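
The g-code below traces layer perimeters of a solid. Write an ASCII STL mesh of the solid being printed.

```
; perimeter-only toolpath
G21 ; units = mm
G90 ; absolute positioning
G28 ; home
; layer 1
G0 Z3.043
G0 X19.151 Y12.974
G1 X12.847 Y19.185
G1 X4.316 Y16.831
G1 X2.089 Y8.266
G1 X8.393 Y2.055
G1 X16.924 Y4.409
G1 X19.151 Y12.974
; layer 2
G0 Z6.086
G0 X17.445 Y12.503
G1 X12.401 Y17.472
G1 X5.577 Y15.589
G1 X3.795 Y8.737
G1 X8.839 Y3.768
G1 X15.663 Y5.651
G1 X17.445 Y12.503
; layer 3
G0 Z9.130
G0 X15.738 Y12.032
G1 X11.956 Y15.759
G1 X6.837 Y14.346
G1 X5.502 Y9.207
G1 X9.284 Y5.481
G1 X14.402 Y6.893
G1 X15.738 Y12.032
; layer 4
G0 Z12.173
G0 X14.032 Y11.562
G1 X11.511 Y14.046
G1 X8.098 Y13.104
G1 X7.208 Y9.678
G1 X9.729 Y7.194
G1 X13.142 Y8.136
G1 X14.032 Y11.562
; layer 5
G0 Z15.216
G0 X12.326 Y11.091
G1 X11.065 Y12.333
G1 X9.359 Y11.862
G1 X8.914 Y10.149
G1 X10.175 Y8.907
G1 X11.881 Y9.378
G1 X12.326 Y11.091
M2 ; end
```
solid part
  facet normal 0.0000 0.0000 -1.0000
    outer loop
      vertex 3.055 18.073 0.000
      vertex 13.292 20.898 0.000
      vertex 20.857 13.445 0.000
    endloop
  endfacet
  facet normal 0.0000 0.0000 -1.0000
    outer loop
      vertex 0.383 7.795 0.000
      vertex 3.055 18.073 0.000
      vertex 20.857 13.445 0.000
    endloop
  endfacet
  facet normal 0.0000 0.0000 -1.0000
    outer loop
      vertex 7.948 0.342 0.000
      vertex 0.383 7.795 0.000
      vertex 20.857 13.445 0.000
    endloop
  endfacet
  facet normal 0.0000 0.0000 -1.0000
    outer loop
      vertex 18.185 3.167 0.000
      vertex 7.948 0.342 0.000
      vertex 20.857 13.445 0.000
    endloop
  endfacet
  facet normal 0.6268 0.6362 0.4498
    outer loop
      vertex 20.857 13.445 0.000
      vertex 13.292 20.898 0.000
      vertex 10.620 10.620 18.259
    endloop
  endfacet
  facet normal -0.2376 0.8609 0.4498
    outer loop
      vertex 13.292 20.898 0.000
      vertex 3.055 18.073 0.000
      vertex 10.620 10.620 18.259
    endloop
  endfacet
  facet normal -0.8644 0.2247 0.4498
    outer loop
      vertex 3.055 18.073 0.000
      vertex 0.383 7.795 0.000
      vertex 10.620 10.620 18.259
    endloop
  endfacet
  facet normal -0.6268 -0.6362 0.4498
    outer loop
      vertex 0.383 7.795 0.000
      vertex 7.948 0.342 0.000
      vertex 10.620 10.620 18.259
    endloop
  endfacet
  facet normal 0.2376 -0.8609 0.4498
    outer loop
      vertex 7.948 0.342 0.000
      vertex 18.185 3.167 0.000
      vertex 10.620 10.620 18.259
    endloop
  endfacet
  facet normal 0.8644 -0.2247 0.4498
    outer loop
      vertex 18.185 3.167 0.000
      vertex 20.857 13.445 0.000
      vertex 10.620 10.620 18.259
    endloop
  endfacet
endsolid part

The G0 Z moves step by Δz≈3.043 mm. The G1 loops shrink linearly with z, so the solid tapers from its base footprint up to z≈18.3. Closing with a flat bottom cap and the tapered top and triangulating gives 10 facets — a regular 6-sided pyramid, base circumscribed radius ≈ 10.6 mm, apex at z ≈ 18.3 mm.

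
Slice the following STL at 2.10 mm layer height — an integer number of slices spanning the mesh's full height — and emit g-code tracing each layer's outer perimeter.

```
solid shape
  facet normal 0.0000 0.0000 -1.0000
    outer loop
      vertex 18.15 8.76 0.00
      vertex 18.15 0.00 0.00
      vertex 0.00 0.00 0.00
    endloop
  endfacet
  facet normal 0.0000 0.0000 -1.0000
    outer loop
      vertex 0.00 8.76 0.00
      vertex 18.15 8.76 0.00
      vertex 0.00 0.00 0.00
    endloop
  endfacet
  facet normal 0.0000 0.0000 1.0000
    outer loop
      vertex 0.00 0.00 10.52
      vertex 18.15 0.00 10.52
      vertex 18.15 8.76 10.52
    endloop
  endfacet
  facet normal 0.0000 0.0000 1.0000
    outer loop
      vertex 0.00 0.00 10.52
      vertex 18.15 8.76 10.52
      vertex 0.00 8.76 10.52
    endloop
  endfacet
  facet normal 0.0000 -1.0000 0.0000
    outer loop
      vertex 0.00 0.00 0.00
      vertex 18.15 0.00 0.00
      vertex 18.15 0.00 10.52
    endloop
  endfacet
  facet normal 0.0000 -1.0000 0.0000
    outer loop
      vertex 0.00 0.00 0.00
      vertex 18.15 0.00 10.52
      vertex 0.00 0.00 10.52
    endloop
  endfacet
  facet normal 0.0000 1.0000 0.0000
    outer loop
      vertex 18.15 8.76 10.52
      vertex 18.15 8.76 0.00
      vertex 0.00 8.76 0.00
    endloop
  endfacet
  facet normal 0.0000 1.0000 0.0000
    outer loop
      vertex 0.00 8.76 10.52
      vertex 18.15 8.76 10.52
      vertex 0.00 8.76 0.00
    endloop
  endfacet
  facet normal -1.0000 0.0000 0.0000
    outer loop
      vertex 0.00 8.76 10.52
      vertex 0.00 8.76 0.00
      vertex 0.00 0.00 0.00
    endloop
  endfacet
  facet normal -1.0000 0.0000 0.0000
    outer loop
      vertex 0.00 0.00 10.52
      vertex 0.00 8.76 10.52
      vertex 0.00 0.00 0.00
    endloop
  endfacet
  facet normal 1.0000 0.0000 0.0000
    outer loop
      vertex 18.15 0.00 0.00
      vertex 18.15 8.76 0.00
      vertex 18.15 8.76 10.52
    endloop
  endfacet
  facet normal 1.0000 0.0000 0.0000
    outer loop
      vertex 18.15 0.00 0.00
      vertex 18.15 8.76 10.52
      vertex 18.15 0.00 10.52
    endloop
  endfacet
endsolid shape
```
; perimeter-only toolpath
G21 ; units = mm
G90 ; absolute positioning
G28 ; home
; layer 1
G0 Z2.10
G0 X0.00 Y0.00
G1 X18.15 Y0.00
G1 X18.15 Y8.76
G1 X0.00 Y8.76
G1 X0.00 Y0.00
; layer 2
G0 Z4.21
G0 X0.00 Y0.00
G1 X18.15 Y0.00
G1 X18.15 Y8.76
G1 X0.00 Y8.76
G1 X0.00 Y0.00
; layer 3
G0 Z6.31
G0 X0.00 Y0.00
G1 X18.15 Y0.00
G1 X18.15 Y8.76
G1 X0.00 Y8.76
G1 X0.00 Y0.00
; layer 4
G0 Z8.42
G0 X0.00 Y0.00
G1 X18.15 Y0.00
G1 X18.15 Y8.76
G1 X0.00 Y8.76
G1 X0.00 Y0.00
; layer 5
G0 Z10.52
G0 X0.00 Y0.00
G1 X18.15 Y0.00
G1 X18.15 Y8.76
G1 X0.00 Y8.76
G1 X0.00 Y0.00
M2 ; end

The solid is a rectangular box, roughly 18.1 × 8.76 mm footprint and 10.5 mm tall. Slicing at Δz = 2.10 mm — 5 equal slices spanning the solid's height, so layer i sits at z = i·h/5 — gives 5 non-empty perimeters. Each is a 4-segment closed polygon; G0 lifts to the layer z and rapids to the start vertex, then G1 traces the edges.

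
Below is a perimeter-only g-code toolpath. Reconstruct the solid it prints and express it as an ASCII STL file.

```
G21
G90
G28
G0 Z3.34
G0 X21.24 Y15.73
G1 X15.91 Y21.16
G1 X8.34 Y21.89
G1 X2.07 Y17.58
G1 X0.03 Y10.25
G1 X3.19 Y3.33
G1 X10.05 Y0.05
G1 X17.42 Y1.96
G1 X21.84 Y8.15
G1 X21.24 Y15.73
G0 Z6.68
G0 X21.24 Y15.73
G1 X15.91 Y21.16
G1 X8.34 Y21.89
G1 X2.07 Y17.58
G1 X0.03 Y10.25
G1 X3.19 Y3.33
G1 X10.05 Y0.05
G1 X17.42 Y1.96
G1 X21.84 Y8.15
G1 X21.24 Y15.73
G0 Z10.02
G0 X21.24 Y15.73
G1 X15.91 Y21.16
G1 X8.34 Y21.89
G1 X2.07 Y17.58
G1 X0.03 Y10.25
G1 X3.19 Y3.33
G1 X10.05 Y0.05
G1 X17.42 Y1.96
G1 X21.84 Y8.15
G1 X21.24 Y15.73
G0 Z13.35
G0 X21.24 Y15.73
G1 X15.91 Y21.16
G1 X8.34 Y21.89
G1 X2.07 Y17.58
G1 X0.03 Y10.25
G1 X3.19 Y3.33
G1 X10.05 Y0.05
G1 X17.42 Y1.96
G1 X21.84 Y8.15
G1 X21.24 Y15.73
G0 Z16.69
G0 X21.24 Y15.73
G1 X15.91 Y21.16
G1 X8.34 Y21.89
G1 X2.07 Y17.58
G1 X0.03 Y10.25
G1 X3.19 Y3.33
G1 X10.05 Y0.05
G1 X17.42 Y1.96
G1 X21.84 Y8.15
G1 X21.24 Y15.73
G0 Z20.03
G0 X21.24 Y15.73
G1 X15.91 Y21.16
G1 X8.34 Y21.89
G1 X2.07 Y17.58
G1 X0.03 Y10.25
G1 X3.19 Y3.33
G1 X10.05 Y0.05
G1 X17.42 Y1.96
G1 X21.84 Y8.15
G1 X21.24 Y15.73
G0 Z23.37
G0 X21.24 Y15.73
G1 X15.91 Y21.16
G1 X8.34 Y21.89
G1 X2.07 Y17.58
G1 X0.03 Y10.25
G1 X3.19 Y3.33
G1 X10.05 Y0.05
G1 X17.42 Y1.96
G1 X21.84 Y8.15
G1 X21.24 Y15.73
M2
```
solid part
  facet normal 0.0000 0.0000 -1.0000
    outer loop
      vertex 8.34 21.89 0.00
      vertex 15.91 21.16 0.00
      vertex 21.24 15.73 0.00
    endloop
  endfacet
  facet normal 0.0000 0.0000 -1.0000
    outer loop
      vertex 2.07 17.58 0.00
      vertex 8.34 21.89 0.00
      vertex 21.24 15.73 0.00
    endloop
  endfacet
  facet normal 0.0000 0.0000 -1.0000
    outer loop
      vertex 0.03 10.25 0.00
      vertex 2.07 17.58 0.00
      vertex 21.24 15.73 0.00
    endloop
  endfacet
  facet normal 0.0000 0.0000 -1.0000
    outer loop
      vertex 3.19 3.33 0.00
      vertex 0.03 10.25 0.00
      vertex 21.24 15.73 0.00
    endloop
  endfacet
  facet normal 0.0000 0.0000 -1.0000
    outer loop
      vertex 10.05 0.05 0.00
      vertex 3.19 3.33 0.00
      vertex 21.24 15.73 0.00
    endloop
  endfacet
  facet normal 0.0000 0.0000 -1.0000
    outer loop
      vertex 17.42 1.96 0.00
      vertex 10.05 0.05 0.00
      vertex 21.24 15.73 0.00
    endloop
  endfacet
  facet normal 0.0000 0.0000 -1.0000
    outer loop
      vertex 21.84 8.15 0.00
      vertex 17.42 1.96 0.00
      vertex 21.24 15.73 0.00
    endloop
  endfacet
  facet normal 0.0000 0.0000 1.0000
    outer loop
      vertex 21.24 15.73 23.37
      vertex 15.91 21.16 23.37
      vertex 8.34 21.89 23.37
    endloop
  endfacet
  facet normal 0.0000 0.0000 1.0000
    outer loop
      vertex 21.24 15.73 23.37
      vertex 8.34 21.89 23.37
      vertex 2.07 17.58 23.37
    endloop
  endfacet
  facet normal 0.0000 0.0000 1.0000
    outer loop
      vertex 21.24 15.73 23.37
      vertex 2.07 17.58 23.37
      vertex 0.03 10.25 23.37
    endloop
  endfacet
  facet normal 0.0000 0.0000 1.0000
    outer loop
      vertex 21.24 15.73 23.37
      vertex 0.03 10.25 23.37
      vertex 3.19 3.33 23.37
    endloop
  endfacet
  facet normal 0.0000 0.0000 1.0000
    outer loop
      vertex 21.24 15.73 23.37
      vertex 3.19 3.33 23.37
      vertex 10.05 0.05 23.37
    endloop
  endfacet
  facet normal 0.0000 0.0000 1.0000
    outer loop
      vertex 21.24 15.73 23.37
      vertex 10.05 0.05 23.37
      vertex 17.42 1.96 23.37
    endloop
  endfacet
  facet normal 0.0000 0.0000 1.0000
    outer loop
      vertex 21.24 15.73 23.37
      vertex 17.42 1.96 23.37
      vertex 21.84 8.15 23.37
    endloop
  endfacet
  facet normal 0.7136 0.7005 0.0000
    outer loop
      vertex 21.24 15.73 0.00
      vertex 15.91 21.16 0.00
      vertex 15.91 21.16 23.37
    endloop
  endfacet
  facet normal 0.7136 0.7005 0.0000
    outer loop
      vertex 21.24 15.73 0.00
      vertex 15.91 21.16 23.37
      vertex 21.24 15.73 23.37
    endloop
  endfacet
  facet normal 0.0960 0.9954 0.0000
    outer loop
      vertex 15.91 21.16 0.00
      vertex 8.34 21.89 0.00
      vertex 8.34 21.89 23.37
    endloop
  endfacet
  facet normal 0.0960 0.9954 0.0000
    outer loop
      vertex 15.91 21.16 0.00
      vertex 8.34 21.89 23.37
      vertex 15.91 21.16 23.37
    endloop
  endfacet
  facet normal -0.5665 0.8241 0.0000
    outer loop
      vertex 8.34 21.89 0.00
      vertex 2.07 17.58 0.00
      vertex 2.07 17.58 23.37
    endloop
  endfacet
  facet normal -0.5665 0.8241 0.0000
    outer loop
      vertex 8.34 21.89 0.00
      vertex 2.07 17.58 23.37
      vertex 8.34 21.89 23.37
    endloop
  endfacet
  facet normal -0.9634 0.2681 0.0000
    outer loop
      vertex 2.07 17.58 0.00
      vertex 0.03 10.25 0.00
      vertex 0.03 10.25 23.37
    endloop
  endfacet
  facet normal -0.9634 0.2681 0.0000
    outer loop
      vertex 2.07 17.58 0.00
      vertex 0.03 10.25 23.37
      vertex 2.07 17.58 23.37
    endloop
  endfacet
  facet normal -0.9096 -0.4154 0.0000
    outer loop
      vertex 0.03 10.25 0.00
      vertex 3.19 3.33 0.00
      vertex 3.19 3.33 23.37
    endloop
  endfacet
  facet normal -0.9096 -0.4154 0.0000
    outer loop
      vertex 0.03 10.25 0.00
      vertex 3.19 3.33 23.37
      vertex 0.03 10.25 23.37
    endloop
  endfacet
  facet normal -0.4314 -0.9022 0.0000
    outer loop
      vertex 3.19 3.33 0.00
      vertex 10.05 0.05 0.00
      vertex 10.05 0.05 23.37
    endloop
  endfacet
  facet normal -0.4314 -0.9022 0.0000
    outer loop
      vertex 3.19 3.33 0.00
      vertex 10.05 0.05 23.37
      vertex 3.19 3.33 23.37
    endloop
  endfacet
  facet normal 0.2509 -0.9680 0.0000
    outer loop
      vertex 10.05 0.05 0.00
      vertex 17.42 1.96 0.00
      vertex 17.42 1.96 23.37
    endloop
  endfacet
  facet normal 0.2509 -0.9680 0.0000
    outer loop
      vertex 10.05 0.05 0.00
      vertex 17.42 1.96 23.37
      vertex 10.05 0.05 23.37
    endloop
  endfacet
  facet normal 0.8138 -0.5811 0.0000
    outer loop
      vertex 17.42 1.96 0.00
      vertex 21.84 8.15 0.00
      vertex 21.84 8.15 23.37
    endloop
  endfacet
  facet normal 0.8138 -0.5811 0.0000
    outer loop
      vertex 17.42 1.96 0.00
      vertex 21.84 8.15 23.37
      vertex 17.42 1.96 23.37
    endloop
  endfacet
  facet normal 0.9969 0.0789 0.0000
    outer loop
      vertex 21.84 8.15 0.00
      vertex 21.24 15.73 0.00
      vertex 21.24 15.73 23.37
    endloop
  endfacet
  facet normal 0.9969 0.0789 0.0000
    outer loop
      vertex 21.84 8.15 0.00
      vertex 21.24 15.73 23.37
      vertex 21.84 8.15 23.37
    endloop
  endfacet
endsolid part

The G0 Z moves step by Δz≈3.34 mm. Every layer's G1 loop is the same polygon, so the solid is a straight extrusion of it from z=0 to z≈23.4. Closing with flat bottom and top caps and triangulating gives 32 facets — a regular 9-sided prism (a cylinder approximated with 9 flat sides), circumscribed radius ≈ 11.1 mm, height ≈ 23.4 mm.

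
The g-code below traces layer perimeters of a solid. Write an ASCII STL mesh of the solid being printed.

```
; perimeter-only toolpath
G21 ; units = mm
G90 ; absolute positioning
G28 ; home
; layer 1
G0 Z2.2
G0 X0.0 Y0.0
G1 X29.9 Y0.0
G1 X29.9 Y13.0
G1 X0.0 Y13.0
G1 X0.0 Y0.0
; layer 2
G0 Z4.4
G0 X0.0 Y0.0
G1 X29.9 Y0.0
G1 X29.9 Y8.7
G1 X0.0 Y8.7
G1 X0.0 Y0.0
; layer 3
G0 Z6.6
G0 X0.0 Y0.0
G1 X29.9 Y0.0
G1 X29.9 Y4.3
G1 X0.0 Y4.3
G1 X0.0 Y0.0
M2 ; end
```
solid part
  facet normal 0.0000 0.0000 -1.0000
    outer loop
      vertex 29.9 17.4 0.0
      vertex 29.9 0.0 0.0
      vertex 0.0 0.0 0.0
    endloop
  endfacet
  facet normal 0.0000 0.0000 -1.0000
    outer loop
      vertex 0.0 17.4 0.0
      vertex 29.9 17.4 0.0
      vertex 0.0 0.0 0.0
    endloop
  endfacet
  facet normal 0.0000 -1.0000 0.0000
    outer loop
      vertex 0.0 0.0 0.0
      vertex 29.9 0.0 0.0
      vertex 29.9 0.0 8.8
    endloop
  endfacet
  facet normal 0.0000 -1.0000 0.0000
    outer loop
      vertex 0.0 0.0 0.0
      vertex 29.9 0.0 8.8
      vertex 0.0 0.0 8.8
    endloop
  endfacet
  facet normal 0.0000 0.4513 0.8924
    outer loop
      vertex 0.0 0.0 8.8
      vertex 29.9 0.0 8.8
      vertex 29.9 17.4 0.0
    endloop
  endfacet
  facet normal 0.0000 0.4513 0.8924
    outer loop
      vertex 0.0 0.0 8.8
      vertex 29.9 17.4 0.0
      vertex 0.0 17.4 0.0
    endloop
  endfacet
  facet normal -1.0000 0.0000 0.0000
    outer loop
      vertex 0.0 0.0 8.8
      vertex 0.0 17.4 0.0
      vertex 0.0 0.0 0.0
    endloop
  endfacet
  facet normal 1.0000 0.0000 0.0000
    outer loop
      vertex 29.9 0.0 0.0
      vertex 29.9 17.4 0.0
      vertex 29.9 0.0 8.8
    endloop
  endfacet
endsolid part

The G0 Z moves step by Δz≈2.2 mm. The G1 loops shrink linearly with z, so the solid tapers from its base footprint up to z≈8.8. Closing with a flat bottom cap and the tapered top and triangulating gives 8 facets — a wedge (ramp): 29.9 × 17.4 mm base, rising to 8.8 mm along the y=0 edge and sloping linearly to z=0 at y=17.4.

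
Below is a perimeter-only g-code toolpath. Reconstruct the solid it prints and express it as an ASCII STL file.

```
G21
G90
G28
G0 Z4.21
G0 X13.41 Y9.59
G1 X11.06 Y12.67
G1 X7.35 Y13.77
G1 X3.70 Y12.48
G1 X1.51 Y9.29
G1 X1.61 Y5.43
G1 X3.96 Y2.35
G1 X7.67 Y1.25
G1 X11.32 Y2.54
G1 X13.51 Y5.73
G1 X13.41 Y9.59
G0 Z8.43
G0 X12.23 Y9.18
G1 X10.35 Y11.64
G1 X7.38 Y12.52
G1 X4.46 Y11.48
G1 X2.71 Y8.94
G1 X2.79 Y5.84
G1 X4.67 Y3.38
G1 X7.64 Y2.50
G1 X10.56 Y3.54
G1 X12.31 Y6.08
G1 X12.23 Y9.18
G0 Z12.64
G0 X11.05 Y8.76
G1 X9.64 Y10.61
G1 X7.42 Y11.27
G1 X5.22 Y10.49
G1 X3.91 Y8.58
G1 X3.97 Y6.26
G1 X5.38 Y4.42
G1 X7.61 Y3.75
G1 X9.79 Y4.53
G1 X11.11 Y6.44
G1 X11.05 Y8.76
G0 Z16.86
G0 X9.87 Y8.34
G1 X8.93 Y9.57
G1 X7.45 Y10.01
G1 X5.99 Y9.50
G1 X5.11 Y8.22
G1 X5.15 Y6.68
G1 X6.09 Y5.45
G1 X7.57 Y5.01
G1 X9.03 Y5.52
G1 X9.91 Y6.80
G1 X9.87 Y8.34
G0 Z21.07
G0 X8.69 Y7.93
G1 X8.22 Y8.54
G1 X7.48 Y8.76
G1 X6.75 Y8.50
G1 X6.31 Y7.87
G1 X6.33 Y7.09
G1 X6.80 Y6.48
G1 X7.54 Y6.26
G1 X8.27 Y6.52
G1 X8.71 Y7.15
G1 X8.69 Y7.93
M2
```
solid part
  facet normal 0.0000 0.0000 -1.0000
    outer loop
      vertex 7.32 15.02 0.00
      vertex 11.77 13.70 0.00
      vertex 14.59 10.01 0.00
    endloop
  endfacet
  facet normal 0.0000 0.0000 -1.0000
    outer loop
      vertex 2.94 13.47 0.00
      vertex 7.32 15.02 0.00
      vertex 14.59 10.01 0.00
    endloop
  endfacet
  facet normal 0.0000 0.0000 -1.0000
    outer loop
      vertex 0.31 9.65 0.00
      vertex 2.94 13.47 0.00
      vertex 14.59 10.01 0.00
    endloop
  endfacet
  facet normal 0.0000 0.0000 -1.0000
    outer loop
      vertex 0.43 5.01 0.00
      vertex 0.31 9.65 0.00
      vertex 14.59 10.01 0.00
    endloop
  endfacet
  facet normal 0.0000 0.0000 -1.0000
    outer loop
      vertex 3.25 1.32 0.00
      vertex 0.43 5.01 0.00
      vertex 14.59 10.01 0.00
    endloop
  endfacet
  facet normal 0.0000 0.0000 -1.0000
    outer loop
      vertex 7.70 0.00 0.00
      vertex 3.25 1.32 0.00
      vertex 14.59 10.01 0.00
    endloop
  endfacet
  facet normal 0.0000 0.0000 -1.0000
    outer loop
      vertex 12.08 1.55 0.00
      vertex 7.70 0.00 0.00
      vertex 14.59 10.01 0.00
    endloop
  endfacet
  facet normal 0.0000 0.0000 -1.0000
    outer loop
      vertex 14.71 5.37 0.00
      vertex 12.08 1.55 0.00
      vertex 14.59 10.01 0.00
    endloop
  endfacet
  facet normal 0.7646 0.5843 0.2718
    outer loop
      vertex 14.59 10.01 0.00
      vertex 11.77 13.70 0.00
      vertex 7.51 7.51 25.29
    endloop
  endfacet
  facet normal 0.2737 0.9226 0.2719
    outer loop
      vertex 11.77 13.70 0.00
      vertex 7.32 15.02 0.00
      vertex 7.51 7.51 25.29
    endloop
  endfacet
  facet normal -0.3210 0.9072 0.2718
    outer loop
      vertex 7.32 15.02 0.00
      vertex 2.94 13.47 0.00
      vertex 7.51 7.51 25.29
    endloop
  endfacet
  facet normal -0.7926 0.5457 0.2718
    outer loop
      vertex 2.94 13.47 0.00
      vertex 0.31 9.65 0.00
      vertex 7.51 7.51 25.29
    endloop
  endfacet
  facet normal -0.9620 -0.0249 0.2718
    outer loop
      vertex 0.31 9.65 0.00
      vertex 0.43 5.01 0.00
      vertex 7.51 7.51 25.29
    endloop
  endfacet
  facet normal -0.7646 -0.5843 0.2718
    outer loop
      vertex 0.43 5.01 0.00
      vertex 3.25 1.32 0.00
      vertex 7.51 7.51 25.29
    endloop
  endfacet
  facet normal -0.2737 -0.9226 0.2719
    outer loop
      vertex 3.25 1.32 0.00
      vertex 7.70 0.00 0.00
      vertex 7.51 7.51 25.29
    endloop
  endfacet
  facet normal 0.3210 -0.9072 0.2718
    outer loop
      vertex 7.70 0.00 0.00
      vertex 12.08 1.55 0.00
      vertex 7.51 7.51 25.29
    endloop
  endfacet
  facet normal 0.7926 -0.5457 0.2718
    outer loop
      vertex 12.08 1.55 0.00
      vertex 14.71 5.37 0.00
      vertex 7.51 7.51 25.29
    endloop
  endfacet
  facet normal 0.9620 0.0249 0.2718
    outer loop
      vertex 14.71 5.37 0.00
      vertex 14.59 10.01 0.00
      vertex 7.51 7.51 25.29
    endloop
  endfacet
endsolid part

The G0 Z moves step by Δz≈4.21 mm. The G1 loops shrink linearly with z, so the solid tapers from its base footprint up to z≈25.3. Closing with a flat bottom cap and the tapered top and triangulating gives 18 facets — a regular 10-sided pyramid, base circumscribed radius ≈ 7.51 mm, apex at z ≈ 25.3 mm.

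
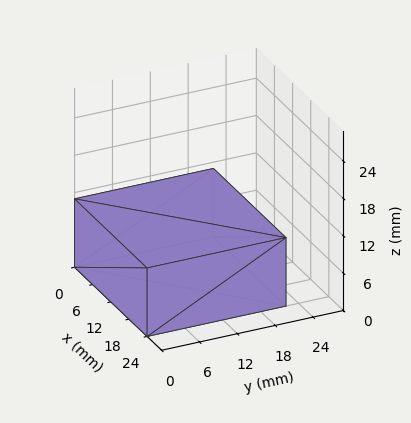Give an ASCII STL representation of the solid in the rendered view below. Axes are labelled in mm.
Reading the render: the shape is a rectangular box, roughly 24 × 22 mm footprint and 11 mm tall (dimensions read to the nearest mm from the axis ticks). For the STL, each face is triangulated and given an outward normal.

solid part
  facet normal 0.0000 0.0000 -1.0000
    outer loop
      vertex 24.00 22.00 0.00
      vertex 24.00 0.00 0.00
      vertex 0.00 0.00 0.00
    endloop
  endfacet
  facet normal 0.0000 0.0000 -1.0000
    outer loop
      vertex 0.00 22.00 0.00
      vertex 24.00 22.00 0.00
      vertex 0.00 0.00 0.00
    endloop
  endfacet
  facet normal 0.0000 0.0000 1.0000
    outer loop
      vertex 0.00 0.00 11.00
      vertex 24.00 0.00 11.00
      vertex 24.00 22.00 11.00
    endloop
  endfacet
  facet normal 0.0000 0.0000 1.0000
    outer loop
      vertex 0.00 0.00 11.00
      vertex 24.00 22.00 11.00
      vertex 0.00 22.00 11.00
    endloop
  endfacet
  facet normal 0.0000 -1.0000 0.0000
    outer loop
      vertex 0.00 0.00 0.00
      vertex 24.00 0.00 0.00
      vertex 24.00 0.00 11.00
    endloop
  endfacet
  facet normal 0.0000 -1.0000 0.0000
    outer loop
      vertex 0.00 0.00 0.00
      vertex 24.00 0.00 11.00
      vertex 0.00 0.00 11.00
    endloop
  endfacet
  facet normal 0.0000 1.0000 0.0000
    outer loop
      vertex 24.00 22.00 11.00
      vertex 24.00 22.00 0.00
      vertex 0.00 22.00 0.00
    endloop
  endfacet
  facet normal 0.0000 1.0000 0.0000
    outer loop
      vertex 0.00 22.00 11.00
      vertex 24.00 22.00 11.00
      vertex 0.00 22.00 0.00
    endloop
  endfacet
  facet normal -1.0000 0.0000 0.0000
    outer loop
      vertex 0.00 22.00 11.00
      vertex 0.00 22.00 0.00
      vertex 0.00 0.00 0.00
    endloop
  endfacet
  facet normal -1.0000 0.0000 0.0000
    outer loop
      vertex 0.00 0.00 11.00
      vertex 0.00 22.00 11.00
      vertex 0.00 0.00 0.00
    endloop
  endfacet
  facet normal 1.0000 0.0000 0.0000
    outer loop
      vertex 24.00 0.00 0.00
      vertex 24.00 22.00 0.00
      vertex 24.00 22.00 11.00
    endloop
  endfacet
  facet normal 1.0000 0.0000 0.0000
    outer loop
      vertex 24.00 0.00 0.00
      vertex 24.00 22.00 11.00
      vertex 24.00 0.00 11.00
    endloop
  endfacet
endsolid part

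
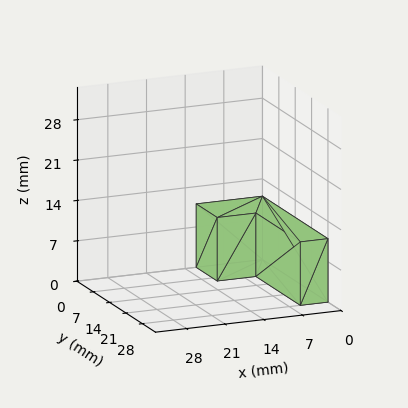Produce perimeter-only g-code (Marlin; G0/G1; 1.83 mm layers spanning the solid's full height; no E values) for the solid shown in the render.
Reading the render: the shape is an L-shaped prism: outer 12 × 28 mm, arm thicknesses ≈ 9 mm (horizontal) and 5 mm (vertical), extruded 11 mm in z (dimensions read to the nearest mm from the axis ticks). For the g-code, the solid's height is divided into equal slices at the stated Δz and each level perimeter traced with G1 moves after a G0 lift.

; perimeter-only toolpath
G21 ; units = mm
G90 ; absolute positioning
G28 ; home
; layer 1
G0 Z1.83
G0 X0.00 Y0.00
G1 X12.00 Y0.00
G1 X12.00 Y9.00
G1 X5.00 Y9.00
G1 X5.00 Y28.00
G1 X0.00 Y28.00
G1 X0.00 Y0.00
; layer 2
G0 Z3.67
G0 X0.00 Y0.00
G1 X12.00 Y0.00
G1 X12.00 Y9.00
G1 X5.00 Y9.00
G1 X5.00 Y28.00
G1 X0.00 Y28.00
G1 X0.00 Y0.00
; layer 3
G0 Z5.50
G0 X0.00 Y0.00
G1 X12.00 Y0.00
G1 X12.00 Y9.00
G1 X5.00 Y9.00
G1 X5.00 Y28.00
G1 X0.00 Y28.00
G1 X0.00 Y0.00
; layer 4
G0 Z7.33
G0 X0.00 Y0.00
G1 X12.00 Y0.00
G1 X12.00 Y9.00
G1 X5.00 Y9.00
G1 X5.00 Y28.00
G1 X0.00 Y28.00
G1 X0.00 Y0.00
; layer 5
G0 Z9.17
G0 X0.00 Y0.00
G1 X12.00 Y0.00
G1 X12.00 Y9.00
G1 X5.00 Y9.00
G1 X5.00 Y28.00
G1 X0.00 Y28.00
G1 X0.00 Y0.00
; layer 6
G0 Z11.00
G0 X0.00 Y0.00
G1 X12.00 Y0.00
G1 X12.00 Y9.00
G1 X5.00 Y9.00
G1 X5.00 Y28.00
G1 X0.00 Y28.00
G1 X0.00 Y0.00
M2 ; end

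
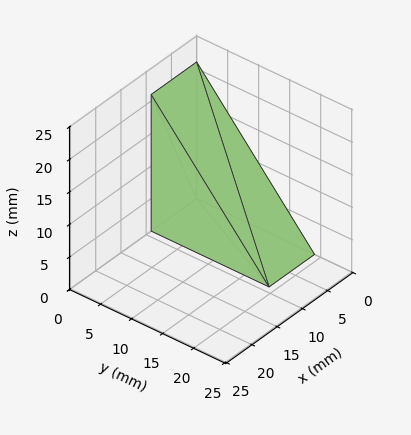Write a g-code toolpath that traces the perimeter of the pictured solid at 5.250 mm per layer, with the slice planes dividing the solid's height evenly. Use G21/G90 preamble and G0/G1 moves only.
Reading the render: the shape is a wedge (ramp): 9 × 19 mm base, rising to 21 mm along the y=0 edge and sloping linearly to z=0 at y=19 (dimensions read to the nearest mm from the axis ticks). For the g-code, the solid's height is divided into equal slices at the stated Δz and each level perimeter traced with G1 moves after a G0 lift.

; perimeter-only toolpath
G21 ; units = mm
G90 ; absolute positioning
G28 ; home
; layer 1
G0 Z5.250
G0 X0.000 Y0.000
G1 X9.000 Y0.000
G1 X9.000 Y14.250
G1 X0.000 Y14.250
G1 X0.000 Y0.000
; layer 2
G0 Z10.500
G0 X0.000 Y0.000
G1 X9.000 Y0.000
G1 X9.000 Y9.500
G1 X0.000 Y9.500
G1 X0.000 Y0.000
; layer 3
G0 Z15.750
G0 X0.000 Y0.000
G1 X9.000 Y0.000
G1 X9.000 Y4.750
G1 X0.000 Y4.750
G1 X0.000 Y0.000
M2 ; end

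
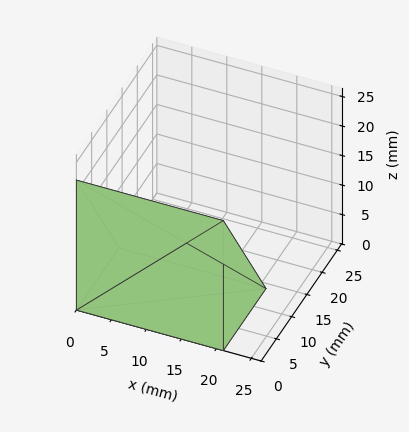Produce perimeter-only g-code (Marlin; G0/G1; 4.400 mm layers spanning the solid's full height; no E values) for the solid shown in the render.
Reading the render: the shape is a wedge (ramp): 21 × 14 mm base, rising to 22 mm along the y=0 edge and sloping linearly to z=0 at y=14 (dimensions read to the nearest mm from the axis ticks). For the g-code, the solid's height is divided into equal slices at the stated Δz and each level perimeter traced with G1 moves after a G0 lift.

; perimeter-only toolpath
G21 ; units = mm
G90 ; absolute positioning
G28 ; home
; layer 1
G0 Z4.400
G0 X0.000 Y0.000
G1 X21.000 Y0.000
G1 X21.000 Y11.200
G1 X0.000 Y11.200
G1 X0.000 Y0.000
; layer 2
G0 Z8.800
G0 X0.000 Y0.000
G1 X21.000 Y0.000
G1 X21.000 Y8.400
G1 X0.000 Y8.400
G1 X0.000 Y0.000
; layer 3
G0 Z13.200
G0 X0.000 Y0.000
G1 X21.000 Y0.000
G1 X21.000 Y5.600
G1 X0.000 Y5.600
G1 X0.000 Y0.000
; layer 4
G0 Z17.600
G0 X0.000 Y0.000
G1 X21.000 Y0.000
G1 X21.000 Y2.800
G1 X0.000 Y2.800
G1 X0.000 Y0.000
M2 ; end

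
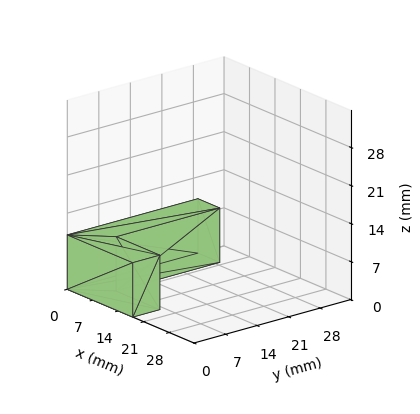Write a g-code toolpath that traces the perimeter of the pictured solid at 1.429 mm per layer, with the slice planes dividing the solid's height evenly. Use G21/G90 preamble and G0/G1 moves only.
Reading the render: the shape is an L-shaped prism: outer 18 × 29 mm, arm thicknesses ≈ 6 mm (horizontal) and 6 mm (vertical), extruded 10 mm in z (dimensions read to the nearest mm from the axis ticks). For the g-code, the solid's height is divided into equal slices at the stated Δz and each level perimeter traced with G1 moves after a G0 lift.

; perimeter-only toolpath
G21 ; units = mm
G90 ; absolute positioning
G28 ; home
; layer 1
G0 Z1.429
G0 X0.000 Y0.000
G1 X18.000 Y0.000
G1 X18.000 Y6.000
G1 X6.000 Y6.000
G1 X6.000 Y29.000
G1 X0.000 Y29.000
G1 X0.000 Y0.000
; layer 2
G0 Z2.857
G0 X0.000 Y0.000
G1 X18.000 Y0.000
G1 X18.000 Y6.000
G1 X6.000 Y6.000
G1 X6.000 Y29.000
G1 X0.000 Y29.000
G1 X0.000 Y0.000
; layer 3
G0 Z4.286
G0 X0.000 Y0.000
G1 X18.000 Y0.000
G1 X18.000 Y6.000
G1 X6.000 Y6.000
G1 X6.000 Y29.000
G1 X0.000 Y29.000
G1 X0.000 Y0.000
; layer 4
G0 Z5.714
G0 X0.000 Y0.000
G1 X18.000 Y0.000
G1 X18.000 Y6.000
G1 X6.000 Y6.000
G1 X6.000 Y29.000
G1 X0.000 Y29.000
G1 X0.000 Y0.000
; layer 5
G0 Z7.143
G0 X0.000 Y0.000
G1 X18.000 Y0.000
G1 X18.000 Y6.000
G1 X6.000 Y6.000
G1 X6.000 Y29.000
G1 X0.000 Y29.000
G1 X0.000 Y0.000
; layer 6
G0 Z8.571
G0 X0.000 Y0.000
G1 X18.000 Y0.000
G1 X18.000 Y6.000
G1 X6.000 Y6.000
G1 X6.000 Y29.000
G1 X0.000 Y29.000
G1 X0.000 Y0.000
; layer 7
G0 Z10.000
G0 X0.000 Y0.000
G1 X18.000 Y0.000
G1 X18.000 Y6.000
G1 X6.000 Y6.000
G1 X6.000 Y29.000
G1 X0.000 Y29.000
G1 X0.000 Y0.000
M2 ; end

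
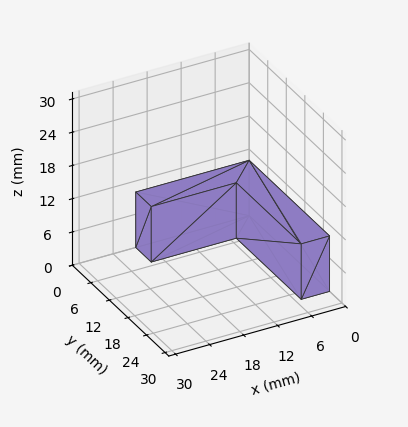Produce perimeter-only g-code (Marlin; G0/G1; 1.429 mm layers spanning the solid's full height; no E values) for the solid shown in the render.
Reading the render: the shape is an L-shaped prism: outer 20 × 26 mm, arm thicknesses ≈ 5 mm (horizontal) and 5 mm (vertical), extruded 10 mm in z (dimensions read to the nearest mm from the axis ticks). For the g-code, the solid's height is divided into equal slices at the stated Δz and each level perimeter traced with G1 moves after a G0 lift.

; perimeter-only toolpath
G21 ; units = mm
G90 ; absolute positioning
G28 ; home
; layer 1
G0 Z1.429
G0 X0.000 Y0.000
G1 X20.000 Y0.000
G1 X20.000 Y5.000
G1 X5.000 Y5.000
G1 X5.000 Y26.000
G1 X0.000 Y26.000
G1 X0.000 Y0.000
; layer 2
G0 Z2.857
G0 X0.000 Y0.000
G1 X20.000 Y0.000
G1 X20.000 Y5.000
G1 X5.000 Y5.000
G1 X5.000 Y26.000
G1 X0.000 Y26.000
G1 X0.000 Y0.000
; layer 3
G0 Z4.286
G0 X0.000 Y0.000
G1 X20.000 Y0.000
G1 X20.000 Y5.000
G1 X5.000 Y5.000
G1 X5.000 Y26.000
G1 X0.000 Y26.000
G1 X0.000 Y0.000
; layer 4
G0 Z5.714
G0 X0.000 Y0.000
G1 X20.000 Y0.000
G1 X20.000 Y5.000
G1 X5.000 Y5.000
G1 X5.000 Y26.000
G1 X0.000 Y26.000
G1 X0.000 Y0.000
; layer 5
G0 Z7.143
G0 X0.000 Y0.000
G1 X20.000 Y0.000
G1 X20.000 Y5.000
G1 X5.000 Y5.000
G1 X5.000 Y26.000
G1 X0.000 Y26.000
G1 X0.000 Y0.000
; layer 6
G0 Z8.571
G0 X0.000 Y0.000
G1 X20.000 Y0.000
G1 X20.000 Y5.000
G1 X5.000 Y5.000
G1 X5.000 Y26.000
G1 X0.000 Y26.000
G1 X0.000 Y0.000
; layer 7
G0 Z10.000
G0 X0.000 Y0.000
G1 X20.000 Y0.000
G1 X20.000 Y5.000
G1 X5.000 Y5.000
G1 X5.000 Y26.000
G1 X0.000 Y26.000
G1 X0.000 Y0.000
M2 ; end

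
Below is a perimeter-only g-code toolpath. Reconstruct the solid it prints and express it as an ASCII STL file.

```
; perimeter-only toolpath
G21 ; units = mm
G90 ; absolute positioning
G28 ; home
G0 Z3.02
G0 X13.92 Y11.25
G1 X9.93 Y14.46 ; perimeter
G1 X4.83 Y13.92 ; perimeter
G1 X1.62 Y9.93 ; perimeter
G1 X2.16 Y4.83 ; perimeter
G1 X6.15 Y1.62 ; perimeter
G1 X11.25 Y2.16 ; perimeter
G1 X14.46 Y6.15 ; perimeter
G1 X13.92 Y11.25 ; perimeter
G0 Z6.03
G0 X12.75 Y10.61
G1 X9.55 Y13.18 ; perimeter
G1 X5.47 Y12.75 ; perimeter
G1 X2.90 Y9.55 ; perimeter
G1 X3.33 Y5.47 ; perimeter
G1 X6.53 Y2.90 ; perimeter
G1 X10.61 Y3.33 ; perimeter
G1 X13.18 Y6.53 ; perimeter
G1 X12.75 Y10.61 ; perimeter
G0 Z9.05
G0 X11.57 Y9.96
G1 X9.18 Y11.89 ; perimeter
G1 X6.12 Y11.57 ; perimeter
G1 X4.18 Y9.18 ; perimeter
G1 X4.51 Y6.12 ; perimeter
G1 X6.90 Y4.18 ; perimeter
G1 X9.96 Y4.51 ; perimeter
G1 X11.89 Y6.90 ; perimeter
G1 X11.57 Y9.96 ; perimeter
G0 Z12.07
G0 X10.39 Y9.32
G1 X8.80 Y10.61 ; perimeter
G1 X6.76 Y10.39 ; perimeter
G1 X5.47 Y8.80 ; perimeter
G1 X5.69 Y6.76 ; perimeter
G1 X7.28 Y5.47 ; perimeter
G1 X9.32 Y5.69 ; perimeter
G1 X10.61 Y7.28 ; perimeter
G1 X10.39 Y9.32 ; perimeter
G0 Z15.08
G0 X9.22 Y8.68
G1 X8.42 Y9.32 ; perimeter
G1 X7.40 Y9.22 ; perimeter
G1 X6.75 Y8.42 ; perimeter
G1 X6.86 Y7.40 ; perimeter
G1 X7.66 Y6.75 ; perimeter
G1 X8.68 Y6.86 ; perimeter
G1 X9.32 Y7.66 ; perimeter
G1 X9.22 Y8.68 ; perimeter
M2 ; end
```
solid part
  facet normal 0.0000 0.0000 -1.0000
    outer loop
      vertex 4.19 15.10 0.00
      vertex 10.31 15.75 0.00
      vertex 15.10 11.89 0.00
    endloop
  endfacet
  facet normal 0.0000 0.0000 -1.0000
    outer loop
      vertex 0.33 10.31 0.00
      vertex 4.19 15.10 0.00
      vertex 15.10 11.89 0.00
    endloop
  endfacet
  facet normal 0.0000 0.0000 -1.0000
    outer loop
      vertex 0.98 4.19 0.00
      vertex 0.33 10.31 0.00
      vertex 15.10 11.89 0.00
    endloop
  endfacet
  facet normal 0.0000 0.0000 -1.0000
    outer loop
      vertex 5.77 0.33 0.00
      vertex 0.98 4.19 0.00
      vertex 15.10 11.89 0.00
    endloop
  endfacet
  facet normal 0.0000 0.0000 -1.0000
    outer loop
      vertex 11.89 0.98 0.00
      vertex 5.77 0.33 0.00
      vertex 15.10 11.89 0.00
    endloop
  endfacet
  facet normal 0.0000 0.0000 -1.0000
    outer loop
      vertex 15.75 5.77 0.00
      vertex 11.89 0.98 0.00
      vertex 15.10 11.89 0.00
    endloop
  endfacet
  facet normal 0.5805 0.7203 0.3796
    outer loop
      vertex 15.10 11.89 0.00
      vertex 10.31 15.75 0.00
      vertex 8.04 8.04 18.10
    endloop
  endfacet
  facet normal -0.0977 0.9200 0.3796
    outer loop
      vertex 10.31 15.75 0.00
      vertex 4.19 15.10 0.00
      vertex 8.04 8.04 18.10
    endloop
  endfacet
  facet normal -0.7203 0.5805 0.3796
    outer loop
      vertex 4.19 15.10 0.00
      vertex 0.33 10.31 0.00
      vertex 8.04 8.04 18.10
    endloop
  endfacet
  facet normal -0.9200 -0.0977 0.3796
    outer loop
      vertex 0.33 10.31 0.00
      vertex 0.98 4.19 0.00
      vertex 8.04 8.04 18.10
    endloop
  endfacet
  facet normal -0.5805 -0.7203 0.3796
    outer loop
      vertex 0.98 4.19 0.00
      vertex 5.77 0.33 0.00
      vertex 8.04 8.04 18.10
    endloop
  endfacet
  facet normal 0.0977 -0.9200 0.3796
    outer loop
      vertex 5.77 0.33 0.00
      vertex 11.89 0.98 0.00
      vertex 8.04 8.04 18.10
    endloop
  endfacet
  facet normal 0.7203 -0.5805 0.3796
    outer loop
      vertex 11.89 0.98 0.00
      vertex 15.75 5.77 0.00
      vertex 8.04 8.04 18.10
    endloop
  endfacet
  facet normal 0.9200 0.0977 0.3796
    outer loop
      vertex 15.75 5.77 0.00
      vertex 15.10 11.89 0.00
      vertex 8.04 8.04 18.10
    endloop
  endfacet
endsolid part

The G0 Z moves step by Δz≈3.02 mm. The G1 loops shrink linearly with z, so the solid tapers from its base footprint up to z≈18.1. Closing with a flat bottom cap and the tapered top and triangulating gives 14 facets — a regular 8-sided pyramid, base circumscribed radius ≈ 8.04 mm, apex at z ≈ 18.1 mm.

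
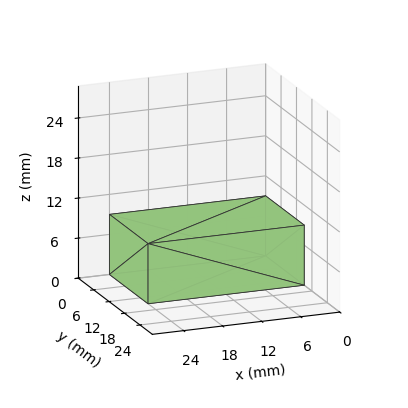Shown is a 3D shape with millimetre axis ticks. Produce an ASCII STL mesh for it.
Reading the render: the shape is a rectangular box, roughly 24 × 15 mm footprint and 9 mm tall (dimensions read to the nearest mm from the axis ticks). For the STL, each face is triangulated and given an outward normal.

solid part
  facet normal 0.0000 0.0000 -1.0000
    outer loop
      vertex 24.000 15.000 0.000
      vertex 24.000 0.000 0.000
      vertex 0.000 0.000 0.000
    endloop
  endfacet
  facet normal 0.0000 0.0000 -1.0000
    outer loop
      vertex 0.000 15.000 0.000
      vertex 24.000 15.000 0.000
      vertex 0.000 0.000 0.000
    endloop
  endfacet
  facet normal 0.0000 0.0000 1.0000
    outer loop
      vertex 0.000 0.000 9.000
      vertex 24.000 0.000 9.000
      vertex 24.000 15.000 9.000
    endloop
  endfacet
  facet normal 0.0000 0.0000 1.0000
    outer loop
      vertex 0.000 0.000 9.000
      vertex 24.000 15.000 9.000
      vertex 0.000 15.000 9.000
    endloop
  endfacet
  facet normal 0.0000 -1.0000 0.0000
    outer loop
      vertex 0.000 0.000 0.000
      vertex 24.000 0.000 0.000
      vertex 24.000 0.000 9.000
    endloop
  endfacet
  facet normal 0.0000 -1.0000 0.0000
    outer loop
      vertex 0.000 0.000 0.000
      vertex 24.000 0.000 9.000
      vertex 0.000 0.000 9.000
    endloop
  endfacet
  facet normal 0.0000 1.0000 0.0000
    outer loop
      vertex 24.000 15.000 9.000
      vertex 24.000 15.000 0.000
      vertex 0.000 15.000 0.000
    endloop
  endfacet
  facet normal 0.0000 1.0000 0.0000
    outer loop
      vertex 0.000 15.000 9.000
      vertex 24.000 15.000 9.000
      vertex 0.000 15.000 0.000
    endloop
  endfacet
  facet normal -1.0000 0.0000 0.0000
    outer loop
      vertex 0.000 15.000 9.000
      vertex 0.000 15.000 0.000
      vertex 0.000 0.000 0.000
    endloop
  endfacet
  facet normal -1.0000 0.0000 0.0000
    outer loop
      vertex 0.000 0.000 9.000
      vertex 0.000 15.000 9.000
      vertex 0.000 0.000 0.000
    endloop
  endfacet
  facet normal 1.0000 0.0000 0.0000
    outer loop
      vertex 24.000 0.000 0.000
      vertex 24.000 15.000 0.000
      vertex 24.000 15.000 9.000
    endloop
  endfacet
  facet normal 1.0000 0.0000 0.0000
    outer loop
      vertex 24.000 0.000 0.000
      vertex 24.000 15.000 9.000
      vertex 24.000 0.000 9.000
    endloop
  endfacet
endsolid part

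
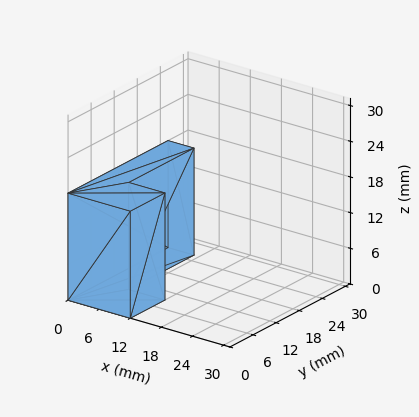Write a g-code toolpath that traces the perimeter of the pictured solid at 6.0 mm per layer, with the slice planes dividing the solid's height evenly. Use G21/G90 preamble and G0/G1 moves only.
Reading the render: the shape is an L-shaped prism: outer 12 × 26 mm, arm thicknesses ≈ 9 mm (horizontal) and 5 mm (vertical), extruded 18 mm in z (dimensions read to the nearest mm from the axis ticks). For the g-code, the solid's height is divided into equal slices at the stated Δz and each level perimeter traced with G1 moves after a G0 lift.

; perimeter-only toolpath
G21 ; units = mm
G90 ; absolute positioning
G28 ; home
; layer 1
G0 Z6.0
G0 X0.0 Y0.0
G1 X12.0 Y0.0
G1 X12.0 Y9.0
G1 X5.0 Y9.0
G1 X5.0 Y26.0
G1 X0.0 Y26.0
G1 X0.0 Y0.0
; layer 2
G0 Z12.0
G0 X0.0 Y0.0
G1 X12.0 Y0.0
G1 X12.0 Y9.0
G1 X5.0 Y9.0
G1 X5.0 Y26.0
G1 X0.0 Y26.0
G1 X0.0 Y0.0
; layer 3
G0 Z18.0
G0 X0.0 Y0.0
G1 X12.0 Y0.0
G1 X12.0 Y9.0
G1 X5.0 Y9.0
G1 X5.0 Y26.0
G1 X0.0 Y26.0
G1 X0.0 Y0.0
M2 ; end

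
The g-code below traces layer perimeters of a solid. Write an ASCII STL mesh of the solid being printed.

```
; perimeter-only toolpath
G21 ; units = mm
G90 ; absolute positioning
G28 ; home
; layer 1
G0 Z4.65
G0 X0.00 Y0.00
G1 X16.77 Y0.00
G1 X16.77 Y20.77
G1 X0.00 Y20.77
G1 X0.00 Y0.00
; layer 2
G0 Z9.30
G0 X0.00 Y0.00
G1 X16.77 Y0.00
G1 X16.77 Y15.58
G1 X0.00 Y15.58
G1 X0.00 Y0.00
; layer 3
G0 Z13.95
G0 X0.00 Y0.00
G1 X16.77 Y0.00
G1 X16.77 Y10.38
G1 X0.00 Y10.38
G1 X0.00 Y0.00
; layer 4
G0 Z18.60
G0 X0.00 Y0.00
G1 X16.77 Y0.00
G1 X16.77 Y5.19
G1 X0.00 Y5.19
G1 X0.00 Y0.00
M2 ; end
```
solid part
  facet normal 0.0000 0.0000 -1.0000
    outer loop
      vertex 16.77 25.96 0.00
      vertex 16.77 0.00 0.00
      vertex 0.00 0.00 0.00
    endloop
  endfacet
  facet normal 0.0000 0.0000 -1.0000
    outer loop
      vertex 0.00 25.96 0.00
      vertex 16.77 25.96 0.00
      vertex 0.00 0.00 0.00
    endloop
  endfacet
  facet normal 0.0000 -1.0000 0.0000
    outer loop
      vertex 0.00 0.00 0.00
      vertex 16.77 0.00 0.00
      vertex 16.77 0.00 23.25
    endloop
  endfacet
  facet normal 0.0000 -1.0000 0.0000
    outer loop
      vertex 0.00 0.00 0.00
      vertex 16.77 0.00 23.25
      vertex 0.00 0.00 23.25
    endloop
  endfacet
  facet normal 0.0000 0.6672 0.7449
    outer loop
      vertex 0.00 0.00 23.25
      vertex 16.77 0.00 23.25
      vertex 16.77 25.96 0.00
    endloop
  endfacet
  facet normal 0.0000 0.6672 0.7449
    outer loop
      vertex 0.00 0.00 23.25
      vertex 16.77 25.96 0.00
      vertex 0.00 25.96 0.00
    endloop
  endfacet
  facet normal -1.0000 0.0000 0.0000
    outer loop
      vertex 0.00 0.00 23.25
      vertex 0.00 25.96 0.00
      vertex 0.00 0.00 0.00
    endloop
  endfacet
  facet normal 1.0000 0.0000 0.0000
    outer loop
      vertex 16.77 0.00 0.00
      vertex 16.77 25.96 0.00
      vertex 16.77 0.00 23.25
    endloop
  endfacet
endsolid part

The G0 Z moves step by Δz≈4.65 mm. The G1 loops shrink linearly with z, so the solid tapers from its base footprint up to z≈23.2. Closing with a flat bottom cap and the tapered top and triangulating gives 8 facets — a wedge (ramp): 16.8 × 26 mm base, rising to 23.2 mm along the y=0 edge and sloping linearly to z=0 at y=26.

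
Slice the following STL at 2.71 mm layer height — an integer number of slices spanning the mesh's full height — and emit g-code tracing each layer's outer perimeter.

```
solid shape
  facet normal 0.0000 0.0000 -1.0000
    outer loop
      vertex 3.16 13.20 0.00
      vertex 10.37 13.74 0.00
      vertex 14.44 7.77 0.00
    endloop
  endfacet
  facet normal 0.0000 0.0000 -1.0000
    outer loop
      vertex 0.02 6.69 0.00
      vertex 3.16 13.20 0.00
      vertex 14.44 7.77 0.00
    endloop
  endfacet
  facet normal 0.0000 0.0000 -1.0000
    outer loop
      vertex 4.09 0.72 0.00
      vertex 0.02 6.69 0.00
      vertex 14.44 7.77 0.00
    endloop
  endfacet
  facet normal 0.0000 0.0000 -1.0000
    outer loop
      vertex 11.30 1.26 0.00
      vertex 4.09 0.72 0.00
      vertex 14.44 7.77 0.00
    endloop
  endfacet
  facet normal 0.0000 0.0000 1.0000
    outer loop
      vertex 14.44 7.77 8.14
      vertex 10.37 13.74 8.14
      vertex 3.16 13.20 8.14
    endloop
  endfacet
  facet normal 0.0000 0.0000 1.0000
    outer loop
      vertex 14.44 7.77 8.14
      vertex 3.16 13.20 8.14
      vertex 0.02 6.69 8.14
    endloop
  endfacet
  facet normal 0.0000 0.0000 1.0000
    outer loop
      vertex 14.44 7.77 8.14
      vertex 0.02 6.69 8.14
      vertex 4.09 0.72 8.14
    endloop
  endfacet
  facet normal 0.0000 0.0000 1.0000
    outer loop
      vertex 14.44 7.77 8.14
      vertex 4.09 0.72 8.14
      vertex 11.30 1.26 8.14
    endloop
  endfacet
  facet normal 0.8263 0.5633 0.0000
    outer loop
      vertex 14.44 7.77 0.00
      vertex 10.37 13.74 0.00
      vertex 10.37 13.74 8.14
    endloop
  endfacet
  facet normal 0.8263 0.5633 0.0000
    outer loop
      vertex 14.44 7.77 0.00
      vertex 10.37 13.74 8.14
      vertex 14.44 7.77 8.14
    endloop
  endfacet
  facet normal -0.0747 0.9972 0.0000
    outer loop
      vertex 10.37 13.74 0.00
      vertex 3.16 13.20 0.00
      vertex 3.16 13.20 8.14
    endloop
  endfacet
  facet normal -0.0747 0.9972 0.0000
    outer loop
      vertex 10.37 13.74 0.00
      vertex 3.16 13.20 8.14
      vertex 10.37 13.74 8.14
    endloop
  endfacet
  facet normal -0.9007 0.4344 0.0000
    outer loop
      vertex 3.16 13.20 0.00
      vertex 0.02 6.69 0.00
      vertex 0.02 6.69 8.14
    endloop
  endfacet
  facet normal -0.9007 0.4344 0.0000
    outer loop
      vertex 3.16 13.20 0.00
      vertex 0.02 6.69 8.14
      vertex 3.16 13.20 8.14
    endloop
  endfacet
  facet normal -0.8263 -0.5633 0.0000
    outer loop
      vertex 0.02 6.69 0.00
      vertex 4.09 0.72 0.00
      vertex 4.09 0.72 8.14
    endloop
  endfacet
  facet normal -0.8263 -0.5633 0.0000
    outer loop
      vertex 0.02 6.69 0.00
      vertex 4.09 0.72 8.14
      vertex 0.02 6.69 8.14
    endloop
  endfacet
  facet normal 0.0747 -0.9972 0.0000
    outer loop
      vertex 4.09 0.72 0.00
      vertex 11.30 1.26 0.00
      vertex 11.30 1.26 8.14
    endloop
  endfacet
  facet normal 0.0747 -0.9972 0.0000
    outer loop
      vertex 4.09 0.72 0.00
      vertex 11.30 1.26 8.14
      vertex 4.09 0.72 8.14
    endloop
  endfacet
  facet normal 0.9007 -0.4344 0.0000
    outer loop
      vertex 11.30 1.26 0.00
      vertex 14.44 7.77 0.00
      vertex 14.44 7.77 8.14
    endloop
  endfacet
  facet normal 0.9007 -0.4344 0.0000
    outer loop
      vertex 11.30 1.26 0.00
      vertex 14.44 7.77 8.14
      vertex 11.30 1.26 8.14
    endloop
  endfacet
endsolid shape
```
; perimeter-only toolpath
G21 ; units = mm
G90 ; absolute positioning
G28 ; home
; layer 1
G0 Z2.71
G0 X14.44 Y7.77
G1 X10.37 Y13.74
G1 X3.16 Y13.20
G1 X0.02 Y6.69
G1 X4.09 Y0.72
G1 X11.30 Y1.26
G1 X14.44 Y7.77
; layer 2
G0 Z5.43
G0 X14.44 Y7.77
G1 X10.37 Y13.74
G1 X3.16 Y13.20
G1 X0.02 Y6.69
G1 X4.09 Y0.72
G1 X11.30 Y1.26
G1 X14.44 Y7.77
; layer 3
G0 Z8.14
G0 X14.44 Y7.77
G1 X10.37 Y13.74
G1 X3.16 Y13.20
G1 X0.02 Y6.69
G1 X4.09 Y0.72
G1 X11.30 Y1.26
G1 X14.44 Y7.77
M2 ; end

The solid is a regular 6-sided prism (a cylinder approximated with 6 flat sides), circumscribed radius ≈ 7.23 mm, height ≈ 8.14 mm. Slicing at Δz = 2.71 mm — 3 equal slices spanning the solid's height, so layer i sits at z = i·h/3 — gives 3 non-empty perimeters. Each is a 6-segment closed polygon; G0 lifts to the layer z and rapids to the start vertex, then G1 traces the edges.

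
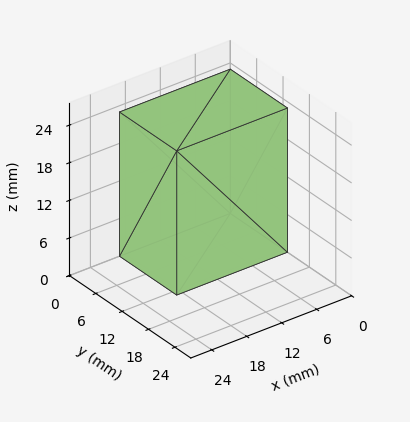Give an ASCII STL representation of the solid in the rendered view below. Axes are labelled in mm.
Reading the render: the shape is a rectangular box, roughly 19 × 13 mm footprint and 23 mm tall (dimensions read to the nearest mm from the axis ticks). For the STL, each face is triangulated and given an outward normal.

solid part
  facet normal 0.0000 0.0000 -1.0000
    outer loop
      vertex 19.0 13.0 0.0
      vertex 19.0 0.0 0.0
      vertex 0.0 0.0 0.0
    endloop
  endfacet
  facet normal 0.0000 0.0000 -1.0000
    outer loop
      vertex 0.0 13.0 0.0
      vertex 19.0 13.0 0.0
      vertex 0.0 0.0 0.0
    endloop
  endfacet
  facet normal 0.0000 0.0000 1.0000
    outer loop
      vertex 0.0 0.0 23.0
      vertex 19.0 0.0 23.0
      vertex 19.0 13.0 23.0
    endloop
  endfacet
  facet normal 0.0000 0.0000 1.0000
    outer loop
      vertex 0.0 0.0 23.0
      vertex 19.0 13.0 23.0
      vertex 0.0 13.0 23.0
    endloop
  endfacet
  facet normal 0.0000 -1.0000 0.0000
    outer loop
      vertex 0.0 0.0 0.0
      vertex 19.0 0.0 0.0
      vertex 19.0 0.0 23.0
    endloop
  endfacet
  facet normal 0.0000 -1.0000 0.0000
    outer loop
      vertex 0.0 0.0 0.0
      vertex 19.0 0.0 23.0
      vertex 0.0 0.0 23.0
    endloop
  endfacet
  facet normal 0.0000 1.0000 0.0000
    outer loop
      vertex 19.0 13.0 23.0
      vertex 19.0 13.0 0.0
      vertex 0.0 13.0 0.0
    endloop
  endfacet
  facet normal 0.0000 1.0000 0.0000
    outer loop
      vertex 0.0 13.0 23.0
      vertex 19.0 13.0 23.0
      vertex 0.0 13.0 0.0
    endloop
  endfacet
  facet normal -1.0000 0.0000 0.0000
    outer loop
      vertex 0.0 13.0 23.0
      vertex 0.0 13.0 0.0
      vertex 0.0 0.0 0.0
    endloop
  endfacet
  facet normal -1.0000 0.0000 0.0000
    outer loop
      vertex 0.0 0.0 23.0
      vertex 0.0 13.0 23.0
      vertex 0.0 0.0 0.0
    endloop
  endfacet
  facet normal 1.0000 0.0000 0.0000
    outer loop
      vertex 19.0 0.0 0.0
      vertex 19.0 13.0 0.0
      vertex 19.0 13.0 23.0
    endloop
  endfacet
  facet normal 1.0000 0.0000 0.0000
    outer loop
      vertex 19.0 0.0 0.0
      vertex 19.0 13.0 23.0
      vertex 19.0 0.0 23.0
    endloop
  endfacet
endsolid part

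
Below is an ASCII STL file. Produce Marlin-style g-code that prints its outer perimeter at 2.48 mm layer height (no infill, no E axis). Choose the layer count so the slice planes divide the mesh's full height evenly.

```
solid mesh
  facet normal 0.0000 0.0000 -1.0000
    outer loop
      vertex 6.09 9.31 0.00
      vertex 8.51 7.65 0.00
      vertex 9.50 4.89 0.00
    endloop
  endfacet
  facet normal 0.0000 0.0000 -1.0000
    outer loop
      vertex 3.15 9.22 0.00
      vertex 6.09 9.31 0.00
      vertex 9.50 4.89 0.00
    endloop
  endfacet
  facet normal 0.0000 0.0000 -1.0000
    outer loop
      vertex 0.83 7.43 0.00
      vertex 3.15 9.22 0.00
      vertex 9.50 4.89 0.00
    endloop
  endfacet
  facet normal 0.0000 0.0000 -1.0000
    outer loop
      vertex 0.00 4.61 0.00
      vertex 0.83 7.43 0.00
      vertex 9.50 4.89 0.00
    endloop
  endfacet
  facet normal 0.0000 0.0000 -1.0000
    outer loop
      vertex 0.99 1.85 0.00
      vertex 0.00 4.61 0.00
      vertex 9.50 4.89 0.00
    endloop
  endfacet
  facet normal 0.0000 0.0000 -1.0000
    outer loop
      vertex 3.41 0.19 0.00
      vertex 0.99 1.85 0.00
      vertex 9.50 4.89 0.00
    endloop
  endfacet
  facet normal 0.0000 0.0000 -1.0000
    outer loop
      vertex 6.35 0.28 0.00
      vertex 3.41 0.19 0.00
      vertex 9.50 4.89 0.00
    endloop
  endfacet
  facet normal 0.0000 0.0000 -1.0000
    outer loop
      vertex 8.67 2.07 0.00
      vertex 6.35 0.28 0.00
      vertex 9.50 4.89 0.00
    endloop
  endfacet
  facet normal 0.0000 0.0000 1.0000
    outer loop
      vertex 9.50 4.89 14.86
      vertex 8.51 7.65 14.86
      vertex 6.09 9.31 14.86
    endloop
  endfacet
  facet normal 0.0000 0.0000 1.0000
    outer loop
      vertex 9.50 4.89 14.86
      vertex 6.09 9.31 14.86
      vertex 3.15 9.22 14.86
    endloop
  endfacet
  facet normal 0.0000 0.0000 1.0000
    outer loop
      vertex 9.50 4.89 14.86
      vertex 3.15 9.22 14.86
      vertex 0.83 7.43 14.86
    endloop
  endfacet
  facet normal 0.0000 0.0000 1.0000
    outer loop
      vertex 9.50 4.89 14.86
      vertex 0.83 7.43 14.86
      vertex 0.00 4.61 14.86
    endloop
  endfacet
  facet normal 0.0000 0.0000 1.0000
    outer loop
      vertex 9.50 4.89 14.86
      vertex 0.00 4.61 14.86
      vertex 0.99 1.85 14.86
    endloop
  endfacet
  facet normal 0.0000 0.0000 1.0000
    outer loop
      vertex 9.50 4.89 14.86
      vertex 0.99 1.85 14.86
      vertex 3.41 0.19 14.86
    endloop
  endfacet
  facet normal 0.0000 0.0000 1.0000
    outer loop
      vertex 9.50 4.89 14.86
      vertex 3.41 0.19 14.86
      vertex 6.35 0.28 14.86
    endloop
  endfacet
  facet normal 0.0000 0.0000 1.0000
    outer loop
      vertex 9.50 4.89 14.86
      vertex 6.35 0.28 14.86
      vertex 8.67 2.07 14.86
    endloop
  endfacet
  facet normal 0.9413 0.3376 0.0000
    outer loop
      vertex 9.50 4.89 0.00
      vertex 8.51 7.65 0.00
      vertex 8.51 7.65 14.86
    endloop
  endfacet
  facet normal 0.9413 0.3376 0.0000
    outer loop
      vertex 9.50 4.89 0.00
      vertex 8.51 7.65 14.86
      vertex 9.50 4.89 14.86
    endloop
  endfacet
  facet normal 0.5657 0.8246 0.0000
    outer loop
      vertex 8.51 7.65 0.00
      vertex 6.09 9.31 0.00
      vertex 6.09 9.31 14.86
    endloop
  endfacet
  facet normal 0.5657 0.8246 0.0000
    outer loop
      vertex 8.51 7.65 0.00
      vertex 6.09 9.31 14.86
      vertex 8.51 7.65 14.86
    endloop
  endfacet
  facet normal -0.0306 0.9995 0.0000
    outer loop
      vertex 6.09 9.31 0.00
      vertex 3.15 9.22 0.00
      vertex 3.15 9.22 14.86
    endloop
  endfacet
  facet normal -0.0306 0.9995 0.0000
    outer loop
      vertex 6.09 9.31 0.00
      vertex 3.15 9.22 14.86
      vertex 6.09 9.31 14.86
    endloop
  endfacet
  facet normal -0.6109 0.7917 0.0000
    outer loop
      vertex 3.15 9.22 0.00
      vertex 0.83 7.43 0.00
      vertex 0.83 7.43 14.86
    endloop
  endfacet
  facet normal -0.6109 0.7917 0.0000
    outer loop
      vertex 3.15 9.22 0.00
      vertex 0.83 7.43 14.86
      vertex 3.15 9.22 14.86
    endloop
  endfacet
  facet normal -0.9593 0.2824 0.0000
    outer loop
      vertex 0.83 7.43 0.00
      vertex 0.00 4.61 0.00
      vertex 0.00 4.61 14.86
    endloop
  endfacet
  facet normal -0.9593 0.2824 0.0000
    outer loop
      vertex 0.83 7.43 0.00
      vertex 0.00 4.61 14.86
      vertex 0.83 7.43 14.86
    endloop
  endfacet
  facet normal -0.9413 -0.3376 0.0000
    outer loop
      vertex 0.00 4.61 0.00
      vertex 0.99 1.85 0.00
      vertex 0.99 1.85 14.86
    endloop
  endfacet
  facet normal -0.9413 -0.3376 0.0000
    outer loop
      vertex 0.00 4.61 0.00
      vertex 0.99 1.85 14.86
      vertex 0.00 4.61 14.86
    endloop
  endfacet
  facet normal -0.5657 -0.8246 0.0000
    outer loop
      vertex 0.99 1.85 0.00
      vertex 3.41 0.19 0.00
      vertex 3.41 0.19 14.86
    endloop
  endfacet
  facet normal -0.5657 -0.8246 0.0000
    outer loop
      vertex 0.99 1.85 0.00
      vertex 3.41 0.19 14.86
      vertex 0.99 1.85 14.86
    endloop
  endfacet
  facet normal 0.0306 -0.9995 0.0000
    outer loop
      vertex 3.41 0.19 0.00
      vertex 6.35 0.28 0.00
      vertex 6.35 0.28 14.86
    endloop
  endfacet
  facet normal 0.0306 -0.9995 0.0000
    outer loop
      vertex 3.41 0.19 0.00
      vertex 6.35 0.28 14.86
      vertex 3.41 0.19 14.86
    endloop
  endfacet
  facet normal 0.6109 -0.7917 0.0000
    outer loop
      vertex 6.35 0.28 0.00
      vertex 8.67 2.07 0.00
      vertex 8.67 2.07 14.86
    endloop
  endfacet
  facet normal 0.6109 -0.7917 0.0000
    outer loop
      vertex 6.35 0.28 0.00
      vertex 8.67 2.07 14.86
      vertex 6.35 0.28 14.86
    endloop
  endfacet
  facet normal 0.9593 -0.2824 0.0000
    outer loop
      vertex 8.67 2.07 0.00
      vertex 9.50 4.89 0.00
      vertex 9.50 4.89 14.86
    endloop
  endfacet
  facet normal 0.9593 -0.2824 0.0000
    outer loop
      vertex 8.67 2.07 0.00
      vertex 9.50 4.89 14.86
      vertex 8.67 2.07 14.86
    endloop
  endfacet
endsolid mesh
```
; perimeter-only toolpath
G21 ; units = mm
G90 ; absolute positioning
G28 ; home
; layer 1
G0 Z2.48
G0 X9.50 Y4.89
G1 X8.51 Y7.65
G1 X6.09 Y9.31
G1 X3.15 Y9.22
G1 X0.83 Y7.43
G1 X0.00 Y4.61
G1 X0.99 Y1.85
G1 X3.41 Y0.19
G1 X6.35 Y0.28
G1 X8.67 Y2.07
G1 X9.50 Y4.89
; layer 2
G0 Z4.95
G0 X9.50 Y4.89
G1 X8.51 Y7.65
G1 X6.09 Y9.31
G1 X3.15 Y9.22
G1 X0.83 Y7.43
G1 X0.00 Y4.61
G1 X0.99 Y1.85
G1 X3.41 Y0.19
G1 X6.35 Y0.28
G1 X8.67 Y2.07
G1 X9.50 Y4.89
; layer 3
G0 Z7.43
G0 X9.50 Y4.89
G1 X8.51 Y7.65
G1 X6.09 Y9.31
G1 X3.15 Y9.22
G1 X0.83 Y7.43
G1 X0.00 Y4.61
G1 X0.99 Y1.85
G1 X3.41 Y0.19
G1 X6.35 Y0.28
G1 X8.67 Y2.07
G1 X9.50 Y4.89
; layer 4
G0 Z9.91
G0 X9.50 Y4.89
G1 X8.51 Y7.65
G1 X6.09 Y9.31
G1 X3.15 Y9.22
G1 X0.83 Y7.43
G1 X0.00 Y4.61
G1 X0.99 Y1.85
G1 X3.41 Y0.19
G1 X6.35 Y0.28
G1 X8.67 Y2.07
G1 X9.50 Y4.89
; layer 5
G0 Z12.38
G0 X9.50 Y4.89
G1 X8.51 Y7.65
G1 X6.09 Y9.31
G1 X3.15 Y9.22
G1 X0.83 Y7.43
G1 X0.00 Y4.61
G1 X0.99 Y1.85
G1 X3.41 Y0.19
G1 X6.35 Y0.28
G1 X8.67 Y2.07
G1 X9.50 Y4.89
; layer 6
G0 Z14.86
G0 X9.50 Y4.89
G1 X8.51 Y7.65
G1 X6.09 Y9.31
G1 X3.15 Y9.22
G1 X0.83 Y7.43
G1 X0.00 Y4.61
G1 X0.99 Y1.85
G1 X3.41 Y0.19
G1 X6.35 Y0.28
G1 X8.67 Y2.07
G1 X9.50 Y4.89
M2 ; end

The solid is a regular 10-sided prism (a cylinder approximated with 10 flat sides), circumscribed radius ≈ 4.75 mm, height ≈ 14.9 mm. Slicing at Δz = 2.48 mm — 6 equal slices spanning the solid's height, so layer i sits at z = i·h/6 — gives 6 non-empty perimeters. Each is a 10-segment closed polygon; G0 lifts to the layer z and rapids to the start vertex, then G1 traces the edges.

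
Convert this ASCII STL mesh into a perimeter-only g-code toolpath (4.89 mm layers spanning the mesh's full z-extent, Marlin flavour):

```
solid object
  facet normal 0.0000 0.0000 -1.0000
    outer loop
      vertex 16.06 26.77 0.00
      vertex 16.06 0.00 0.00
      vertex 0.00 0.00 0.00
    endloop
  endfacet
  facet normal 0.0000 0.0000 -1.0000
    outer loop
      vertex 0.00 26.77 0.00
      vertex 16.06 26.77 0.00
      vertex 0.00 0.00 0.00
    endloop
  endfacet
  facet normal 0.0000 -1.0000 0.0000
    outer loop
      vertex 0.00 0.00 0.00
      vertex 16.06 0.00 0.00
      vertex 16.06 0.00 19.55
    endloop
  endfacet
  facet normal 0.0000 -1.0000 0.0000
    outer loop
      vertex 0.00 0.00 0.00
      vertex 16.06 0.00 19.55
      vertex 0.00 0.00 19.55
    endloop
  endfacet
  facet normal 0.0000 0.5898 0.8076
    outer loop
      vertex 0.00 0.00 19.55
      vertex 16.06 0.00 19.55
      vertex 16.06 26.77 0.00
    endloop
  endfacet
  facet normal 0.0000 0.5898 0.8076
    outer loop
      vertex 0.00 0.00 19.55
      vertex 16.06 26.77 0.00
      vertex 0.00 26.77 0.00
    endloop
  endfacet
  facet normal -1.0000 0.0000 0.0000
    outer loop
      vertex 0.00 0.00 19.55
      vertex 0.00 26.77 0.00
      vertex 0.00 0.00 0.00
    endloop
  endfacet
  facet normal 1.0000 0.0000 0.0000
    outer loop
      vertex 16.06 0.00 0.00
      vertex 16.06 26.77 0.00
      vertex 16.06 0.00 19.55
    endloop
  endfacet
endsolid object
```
; perimeter-only toolpath
G21 ; units = mm
G90 ; absolute positioning
G28 ; home
; layer 1
G0 Z4.89
G0 X0.00 Y0.00
G1 X16.06 Y0.00
G1 X16.06 Y20.08
G1 X0.00 Y20.08
G1 X0.00 Y0.00
; layer 2
G0 Z9.78
G0 X0.00 Y0.00
G1 X16.06 Y0.00
G1 X16.06 Y13.38
G1 X0.00 Y13.38
G1 X0.00 Y0.00
; layer 3
G0 Z14.66
G0 X0.00 Y0.00
G1 X16.06 Y0.00
G1 X16.06 Y6.69
G1 X0.00 Y6.69
G1 X0.00 Y0.00
M2 ; end

The solid is a wedge (ramp): 16.1 × 26.8 mm base, rising to 19.6 mm along the y=0 edge and sloping linearly to z=0 at y=26.8. Slicing at Δz = 4.89 mm — 4 equal slices spanning the solid's height, so layer i sits at z = i·h/4 — gives 3 non-empty perimeters. Each is a 4-segment closed polygon; G0 lifts to the layer z and rapids to the start vertex, then G1 traces the edges. The cross-section shrinks linearly with z (the slice at the apex is degenerate and omitted).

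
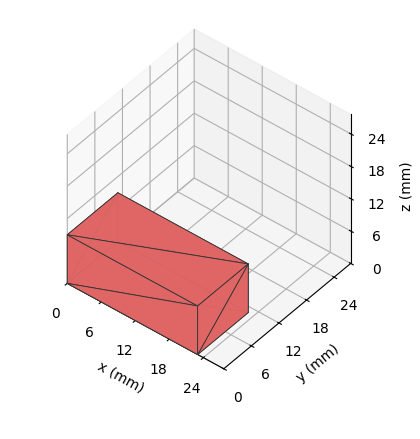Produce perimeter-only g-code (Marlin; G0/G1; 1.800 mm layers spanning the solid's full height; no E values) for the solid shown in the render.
Reading the render: the shape is a rectangular box, roughly 23 × 11 mm footprint and 9 mm tall (dimensions read to the nearest mm from the axis ticks). For the g-code, the solid's height is divided into equal slices at the stated Δz and each level perimeter traced with G1 moves after a G0 lift.

; perimeter-only toolpath
G21 ; units = mm
G90 ; absolute positioning
G28 ; home
; layer 1
G0 Z1.800
G0 X0.000 Y0.000
G1 X23.000 Y0.000
G1 X23.000 Y11.000
G1 X0.000 Y11.000
G1 X0.000 Y0.000
; layer 2
G0 Z3.600
G0 X0.000 Y0.000
G1 X23.000 Y0.000
G1 X23.000 Y11.000
G1 X0.000 Y11.000
G1 X0.000 Y0.000
; layer 3
G0 Z5.400
G0 X0.000 Y0.000
G1 X23.000 Y0.000
G1 X23.000 Y11.000
G1 X0.000 Y11.000
G1 X0.000 Y0.000
; layer 4
G0 Z7.200
G0 X0.000 Y0.000
G1 X23.000 Y0.000
G1 X23.000 Y11.000
G1 X0.000 Y11.000
G1 X0.000 Y0.000
; layer 5
G0 Z9.000
G0 X0.000 Y0.000
G1 X23.000 Y0.000
G1 X23.000 Y11.000
G1 X0.000 Y11.000
G1 X0.000 Y0.000
M2 ; end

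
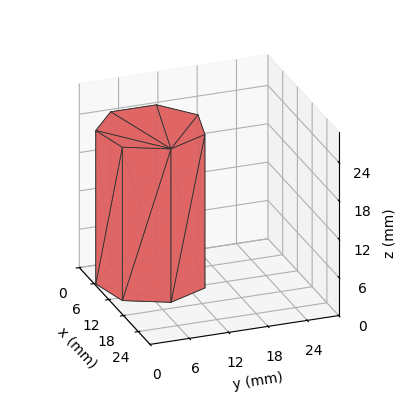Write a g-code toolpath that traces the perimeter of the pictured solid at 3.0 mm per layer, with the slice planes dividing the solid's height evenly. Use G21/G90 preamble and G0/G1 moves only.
Reading the render: the shape is a regular 7-sided prism (a cylinder approximated with 7 flat sides), circumscribed radius ≈ 8 mm, height ≈ 24 mm (dimensions read to the nearest mm from the axis ticks). For the g-code, the solid's height is divided into equal slices at the stated Δz and each level perimeter traced with G1 moves after a G0 lift.

; perimeter-only toolpath
G21 ; units = mm
G90 ; absolute positioning
G28 ; home
; layer 1
G0 Z3.0
G0 X16.0 Y8.0
G1 X13.0 Y14.3
G1 X6.2 Y15.8
G1 X0.8 Y11.5
G1 X0.8 Y4.5
G1 X6.2 Y0.2
G1 X13.0 Y1.7
G1 X16.0 Y8.0
; layer 2
G0 Z6.0
G0 X16.0 Y8.0
G1 X13.0 Y14.3
G1 X6.2 Y15.8
G1 X0.8 Y11.5
G1 X0.8 Y4.5
G1 X6.2 Y0.2
G1 X13.0 Y1.7
G1 X16.0 Y8.0
; layer 3
G0 Z9.0
G0 X16.0 Y8.0
G1 X13.0 Y14.3
G1 X6.2 Y15.8
G1 X0.8 Y11.5
G1 X0.8 Y4.5
G1 X6.2 Y0.2
G1 X13.0 Y1.7
G1 X16.0 Y8.0
; layer 4
G0 Z12.0
G0 X16.0 Y8.0
G1 X13.0 Y14.3
G1 X6.2 Y15.8
G1 X0.8 Y11.5
G1 X0.8 Y4.5
G1 X6.2 Y0.2
G1 X13.0 Y1.7
G1 X16.0 Y8.0
; layer 5
G0 Z15.0
G0 X16.0 Y8.0
G1 X13.0 Y14.3
G1 X6.2 Y15.8
G1 X0.8 Y11.5
G1 X0.8 Y4.5
G1 X6.2 Y0.2
G1 X13.0 Y1.7
G1 X16.0 Y8.0
; layer 6
G0 Z18.0
G0 X16.0 Y8.0
G1 X13.0 Y14.3
G1 X6.2 Y15.8
G1 X0.8 Y11.5
G1 X0.8 Y4.5
G1 X6.2 Y0.2
G1 X13.0 Y1.7
G1 X16.0 Y8.0
; layer 7
G0 Z21.0
G0 X16.0 Y8.0
G1 X13.0 Y14.3
G1 X6.2 Y15.8
G1 X0.8 Y11.5
G1 X0.8 Y4.5
G1 X6.2 Y0.2
G1 X13.0 Y1.7
G1 X16.0 Y8.0
; layer 8
G0 Z24.0
G0 X16.0 Y8.0
G1 X13.0 Y14.3
G1 X6.2 Y15.8
G1 X0.8 Y11.5
G1 X0.8 Y4.5
G1 X6.2 Y0.2
G1 X13.0 Y1.7
G1 X16.0 Y8.0
M2 ; end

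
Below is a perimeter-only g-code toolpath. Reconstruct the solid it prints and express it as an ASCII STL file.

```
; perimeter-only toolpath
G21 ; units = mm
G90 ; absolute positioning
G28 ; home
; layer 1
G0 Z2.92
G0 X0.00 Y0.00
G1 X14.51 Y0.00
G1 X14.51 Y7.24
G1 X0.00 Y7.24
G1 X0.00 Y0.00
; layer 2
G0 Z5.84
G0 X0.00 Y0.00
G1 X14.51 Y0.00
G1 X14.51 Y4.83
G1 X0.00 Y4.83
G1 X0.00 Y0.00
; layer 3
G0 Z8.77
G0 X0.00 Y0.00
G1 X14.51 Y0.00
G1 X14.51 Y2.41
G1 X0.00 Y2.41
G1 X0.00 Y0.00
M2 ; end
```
solid part
  facet normal 0.0000 0.0000 -1.0000
    outer loop
      vertex 14.51 9.65 0.00
      vertex 14.51 0.00 0.00
      vertex 0.00 0.00 0.00
    endloop
  endfacet
  facet normal 0.0000 0.0000 -1.0000
    outer loop
      vertex 0.00 9.65 0.00
      vertex 14.51 9.65 0.00
      vertex 0.00 0.00 0.00
    endloop
  endfacet
  facet normal 0.0000 -1.0000 0.0000
    outer loop
      vertex 0.00 0.00 0.00
      vertex 14.51 0.00 0.00
      vertex 14.51 0.00 11.69
    endloop
  endfacet
  facet normal 0.0000 -1.0000 0.0000
    outer loop
      vertex 0.00 0.00 0.00
      vertex 14.51 0.00 11.69
      vertex 0.00 0.00 11.69
    endloop
  endfacet
  facet normal 0.0000 0.7712 0.6366
    outer loop
      vertex 0.00 0.00 11.69
      vertex 14.51 0.00 11.69
      vertex 14.51 9.65 0.00
    endloop
  endfacet
  facet normal 0.0000 0.7712 0.6366
    outer loop
      vertex 0.00 0.00 11.69
      vertex 14.51 9.65 0.00
      vertex 0.00 9.65 0.00
    endloop
  endfacet
  facet normal -1.0000 0.0000 0.0000
    outer loop
      vertex 0.00 0.00 11.69
      vertex 0.00 9.65 0.00
      vertex 0.00 0.00 0.00
    endloop
  endfacet
  facet normal 1.0000 0.0000 0.0000
    outer loop
      vertex 14.51 0.00 0.00
      vertex 14.51 9.65 0.00
      vertex 14.51 0.00 11.69
    endloop
  endfacet
endsolid part

The G0 Z moves step by Δz≈2.92 mm. The G1 loops shrink linearly with z, so the solid tapers from its base footprint up to z≈11.7. Closing with a flat bottom cap and the tapered top and triangulating gives 8 facets — a wedge (ramp): 14.5 × 9.65 mm base, rising to 11.7 mm along the y=0 edge and sloping linearly to z=0 at y=9.65.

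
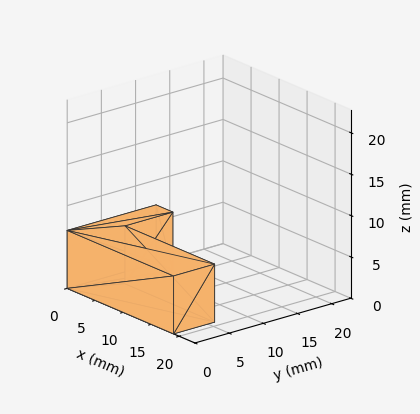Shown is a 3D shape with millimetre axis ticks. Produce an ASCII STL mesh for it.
Reading the render: the shape is an L-shaped prism: outer 19 × 13 mm, arm thicknesses ≈ 6 mm (horizontal) and 3 mm (vertical), extruded 7 mm in z (dimensions read to the nearest mm from the axis ticks). For the STL, each face is triangulated and given an outward normal.

solid part
  facet normal 0.0000 0.0000 -1.0000
    outer loop
      vertex 19.00 6.00 0.00
      vertex 19.00 0.00 0.00
      vertex 0.00 0.00 0.00
    endloop
  endfacet
  facet normal 0.0000 0.0000 -1.0000
    outer loop
      vertex 3.00 6.00 0.00
      vertex 19.00 6.00 0.00
      vertex 0.00 0.00 0.00
    endloop
  endfacet
  facet normal 0.0000 0.0000 -1.0000
    outer loop
      vertex 3.00 13.00 0.00
      vertex 3.00 6.00 0.00
      vertex 0.00 0.00 0.00
    endloop
  endfacet
  facet normal 0.0000 0.0000 -1.0000
    outer loop
      vertex 0.00 13.00 0.00
      vertex 3.00 13.00 0.00
      vertex 0.00 0.00 0.00
    endloop
  endfacet
  facet normal 0.0000 0.0000 1.0000
    outer loop
      vertex 0.00 0.00 7.00
      vertex 19.00 0.00 7.00
      vertex 19.00 6.00 7.00
    endloop
  endfacet
  facet normal 0.0000 0.0000 1.0000
    outer loop
      vertex 0.00 0.00 7.00
      vertex 19.00 6.00 7.00
      vertex 3.00 6.00 7.00
    endloop
  endfacet
  facet normal 0.0000 0.0000 1.0000
    outer loop
      vertex 0.00 0.00 7.00
      vertex 3.00 6.00 7.00
      vertex 3.00 13.00 7.00
    endloop
  endfacet
  facet normal 0.0000 0.0000 1.0000
    outer loop
      vertex 0.00 0.00 7.00
      vertex 3.00 13.00 7.00
      vertex 0.00 13.00 7.00
    endloop
  endfacet
  facet normal 0.0000 -1.0000 0.0000
    outer loop
      vertex 0.00 0.00 0.00
      vertex 19.00 0.00 0.00
      vertex 19.00 0.00 7.00
    endloop
  endfacet
  facet normal 0.0000 -1.0000 0.0000
    outer loop
      vertex 0.00 0.00 0.00
      vertex 19.00 0.00 7.00
      vertex 0.00 0.00 7.00
    endloop
  endfacet
  facet normal 1.0000 0.0000 0.0000
    outer loop
      vertex 19.00 0.00 0.00
      vertex 19.00 6.00 0.00
      vertex 19.00 6.00 7.00
    endloop
  endfacet
  facet normal 1.0000 0.0000 0.0000
    outer loop
      vertex 19.00 0.00 0.00
      vertex 19.00 6.00 7.00
      vertex 19.00 0.00 7.00
    endloop
  endfacet
  facet normal 0.0000 1.0000 0.0000
    outer loop
      vertex 19.00 6.00 0.00
      vertex 3.00 6.00 0.00
      vertex 3.00 6.00 7.00
    endloop
  endfacet
  facet normal 0.0000 1.0000 0.0000
    outer loop
      vertex 19.00 6.00 0.00
      vertex 3.00 6.00 7.00
      vertex 19.00 6.00 7.00
    endloop
  endfacet
  facet normal 1.0000 0.0000 0.0000
    outer loop
      vertex 3.00 6.00 0.00
      vertex 3.00 13.00 0.00
      vertex 3.00 13.00 7.00
    endloop
  endfacet
  facet normal 1.0000 0.0000 0.0000
    outer loop
      vertex 3.00 6.00 0.00
      vertex 3.00 13.00 7.00
      vertex 3.00 6.00 7.00
    endloop
  endfacet
  facet normal 0.0000 1.0000 0.0000
    outer loop
      vertex 3.00 13.00 0.00
      vertex 0.00 13.00 0.00
      vertex 0.00 13.00 7.00
    endloop
  endfacet
  facet normal 0.0000 1.0000 0.0000
    outer loop
      vertex 3.00 13.00 0.00
      vertex 0.00 13.00 7.00
      vertex 3.00 13.00 7.00
    endloop
  endfacet
  facet normal -1.0000 0.0000 0.0000
    outer loop
      vertex 0.00 13.00 0.00
      vertex 0.00 0.00 0.00
      vertex 0.00 0.00 7.00
    endloop
  endfacet
  facet normal -1.0000 0.0000 0.0000
    outer loop
      vertex 0.00 13.00 0.00
      vertex 0.00 0.00 7.00
      vertex 0.00 13.00 7.00
    endloop
  endfacet
endsolid part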